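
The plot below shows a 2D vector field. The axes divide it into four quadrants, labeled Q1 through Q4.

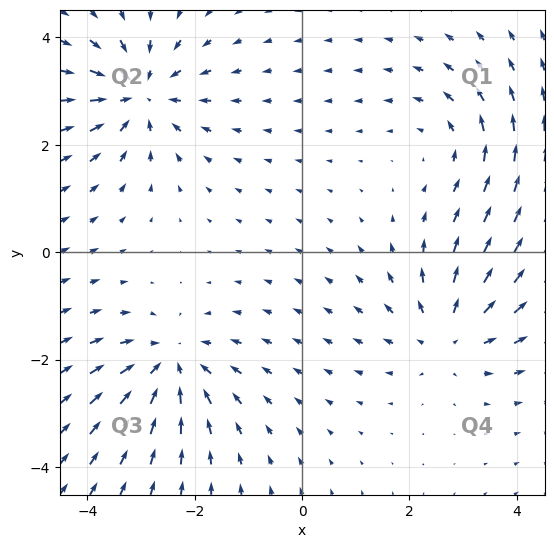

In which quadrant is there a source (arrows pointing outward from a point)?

The source sits at approximately (2.7, -1.5), which lies in quadrant Q4. The divergence there is about +4, positive as expected for a source.

Q4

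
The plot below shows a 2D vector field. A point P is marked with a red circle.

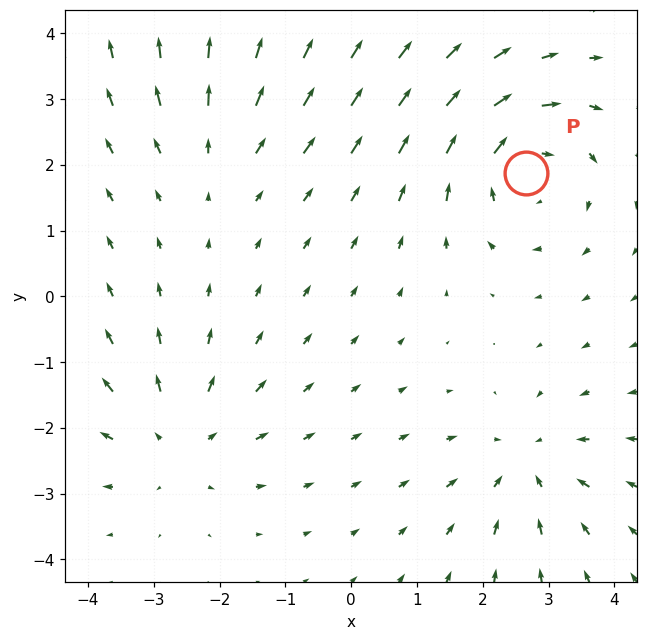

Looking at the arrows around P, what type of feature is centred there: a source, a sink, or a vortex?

At P (2.7, 1.9) the arrows circulate clockwise. Divergence ≈0, curl about -5 — near-zero divergence with nonzero curl is a vortex.

vortex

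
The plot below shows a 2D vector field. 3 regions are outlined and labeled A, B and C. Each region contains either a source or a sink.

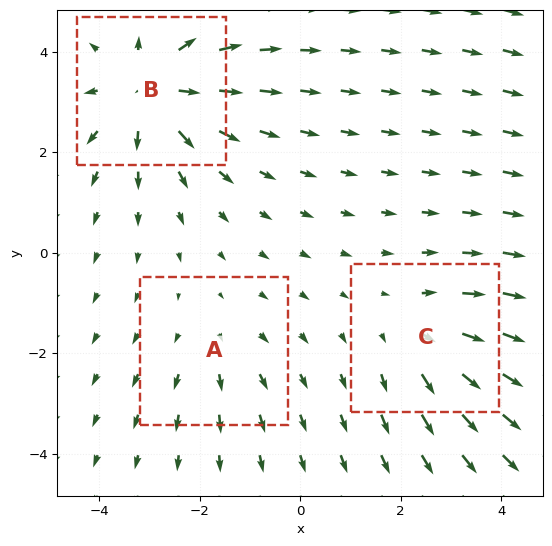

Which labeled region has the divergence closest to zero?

A

Divergence at each region's feature centre — A: about +2, B: about +4, C: about +3. Region A is closest to zero.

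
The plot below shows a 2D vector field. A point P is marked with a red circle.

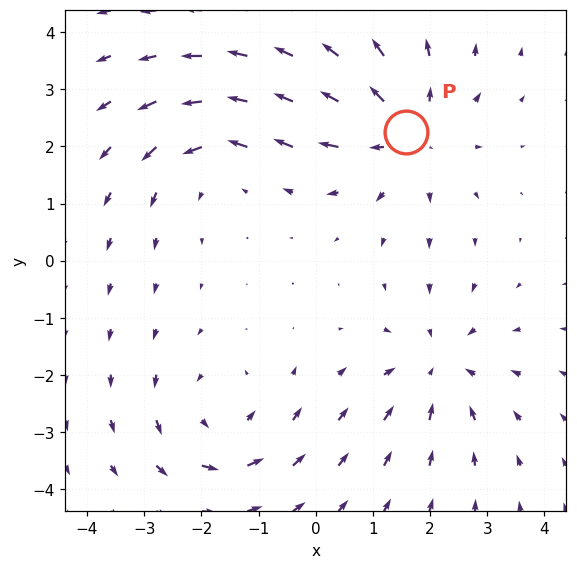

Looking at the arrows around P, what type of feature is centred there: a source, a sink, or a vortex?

source

At P (1.6, 2.2) the arrows spread outward. Divergence about +4, curl ≈0 — positive divergence with near-zero curl is a source.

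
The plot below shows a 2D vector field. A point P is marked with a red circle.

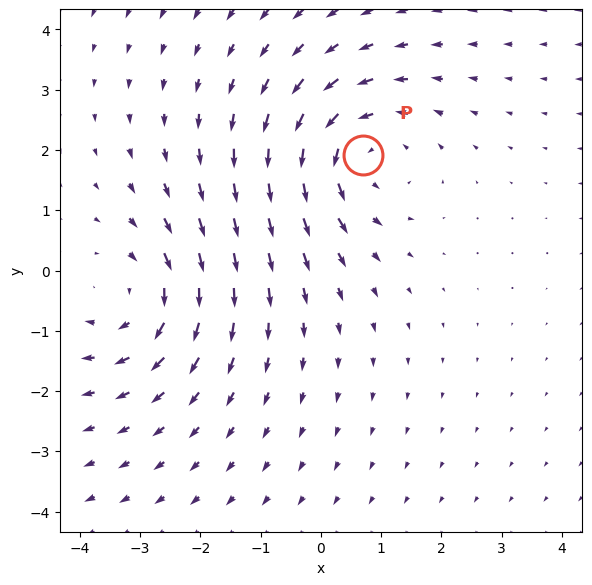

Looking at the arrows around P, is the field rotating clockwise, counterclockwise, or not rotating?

Near P at (0.7, 1.9) the arrows circulate counterclockwise. The curl (z-component) there is about +3; positive curl means counterclockwise rotation.

counterclockwise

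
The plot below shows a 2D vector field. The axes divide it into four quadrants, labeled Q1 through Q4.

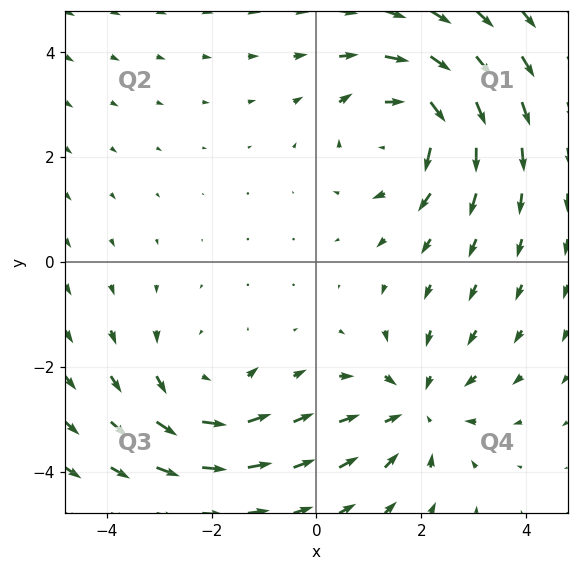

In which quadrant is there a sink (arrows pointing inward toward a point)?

Q4

The sink sits at approximately (1.9, -2.8), which lies in quadrant Q4. The divergence there is about -3, negative as expected for a sink.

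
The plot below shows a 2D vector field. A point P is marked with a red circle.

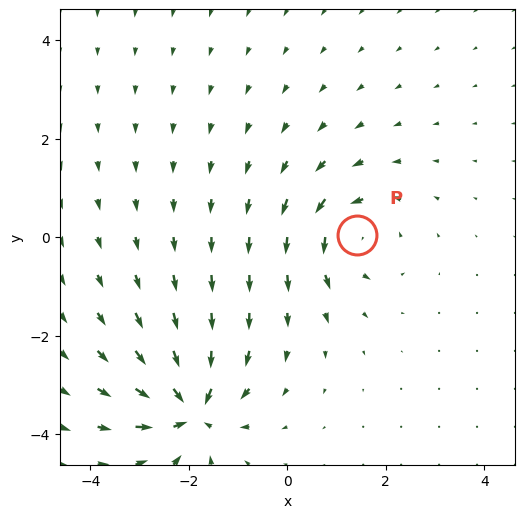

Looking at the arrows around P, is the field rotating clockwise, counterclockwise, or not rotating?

counterclockwise

Near P at (1.4, 0.0) the arrows circulate counterclockwise. The curl (z-component) there is about +4; positive curl means counterclockwise rotation.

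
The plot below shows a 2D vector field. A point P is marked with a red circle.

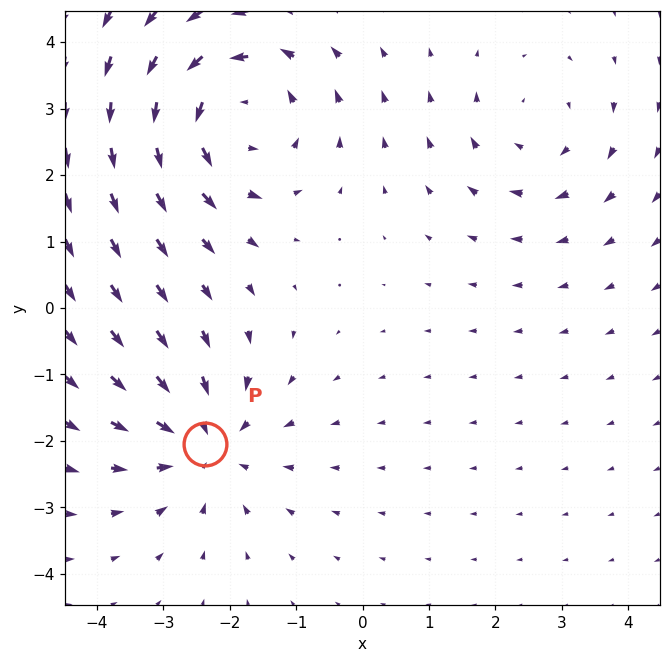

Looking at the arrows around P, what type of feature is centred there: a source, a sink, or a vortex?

At P (-2.4, -2.0) the arrows converge inward. Divergence about -3, curl ≈0 — negative divergence with near-zero curl is a sink.

sink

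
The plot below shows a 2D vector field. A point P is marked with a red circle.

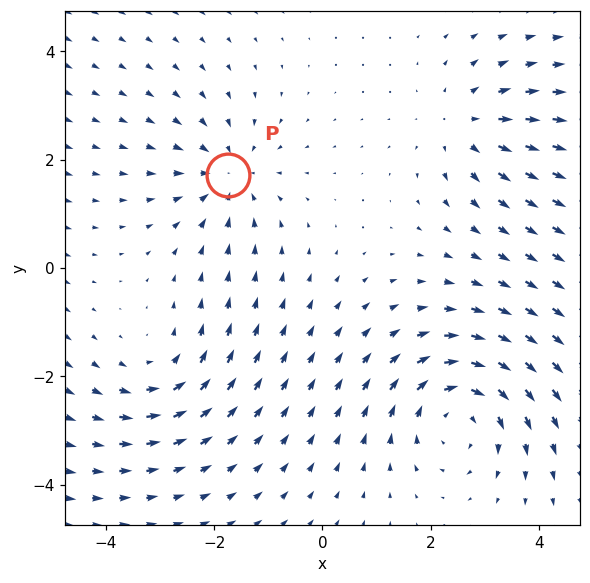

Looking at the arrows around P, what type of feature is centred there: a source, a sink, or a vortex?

sink

At P (-1.7, 1.7) the arrows converge inward. Divergence about -3, curl ≈0 — negative divergence with near-zero curl is a sink.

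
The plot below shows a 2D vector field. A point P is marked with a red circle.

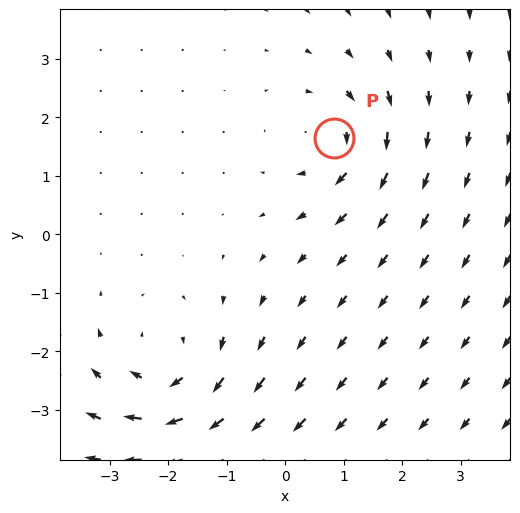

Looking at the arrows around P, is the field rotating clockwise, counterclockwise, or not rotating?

clockwise

Near P at (0.8, 1.7) the arrows circulate clockwise. The curl (z-component) there is about -4; negative curl means clockwise rotation.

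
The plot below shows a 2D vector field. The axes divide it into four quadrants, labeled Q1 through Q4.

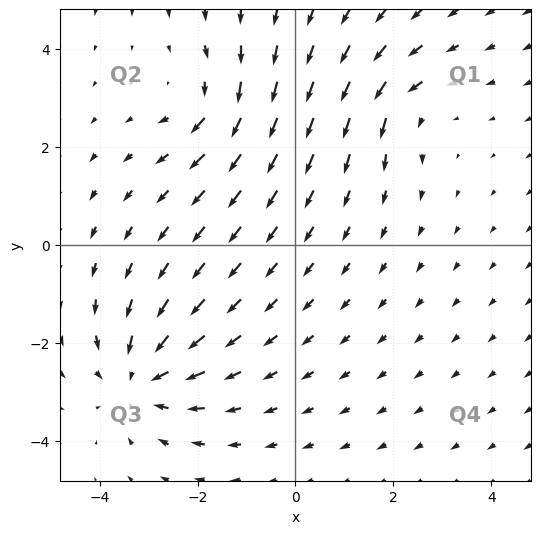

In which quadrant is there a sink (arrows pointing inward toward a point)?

Q3

The sink sits at approximately (-3.2, -2.7), which lies in quadrant Q3. The divergence there is about -4, negative as expected for a sink.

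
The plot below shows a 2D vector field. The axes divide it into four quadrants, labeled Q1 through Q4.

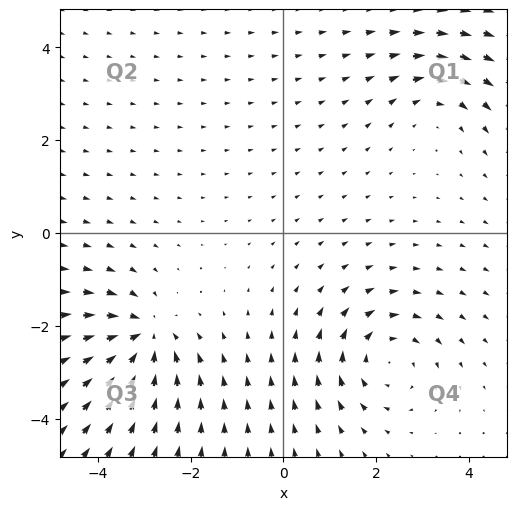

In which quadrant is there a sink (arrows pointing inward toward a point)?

Q3

The sink sits at approximately (-3.0, -2.2), which lies in quadrant Q3. The divergence there is about -5, negative as expected for a sink.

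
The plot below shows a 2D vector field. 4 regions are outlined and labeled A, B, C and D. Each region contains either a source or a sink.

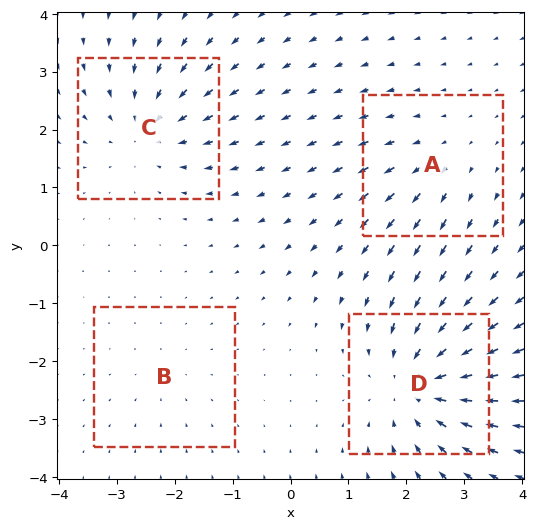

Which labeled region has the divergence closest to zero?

Divergence at each region's feature centre — A: about +3, B: about -2, C: about -5, D: about -7. Region B is closest to zero.

B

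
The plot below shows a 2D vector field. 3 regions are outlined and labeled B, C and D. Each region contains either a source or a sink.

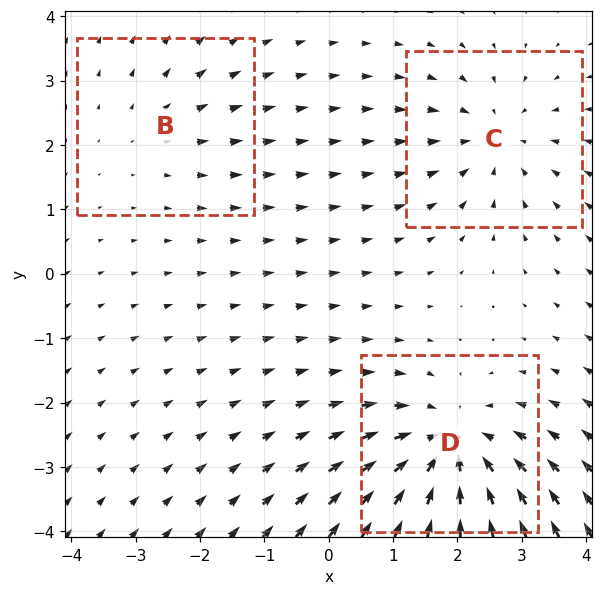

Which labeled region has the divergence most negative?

Divergence at each region's feature centre — B: about +2, C: about -3, D: about -5. Region D is most negative.

D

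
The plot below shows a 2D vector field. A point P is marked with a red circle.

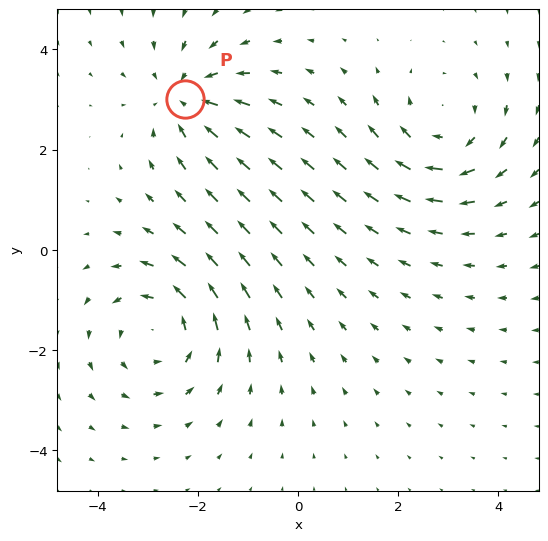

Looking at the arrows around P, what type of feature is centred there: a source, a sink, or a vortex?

At P (-2.2, 3.0) the arrows converge inward. Divergence about -3, curl ≈0 — negative divergence with near-zero curl is a sink.

sink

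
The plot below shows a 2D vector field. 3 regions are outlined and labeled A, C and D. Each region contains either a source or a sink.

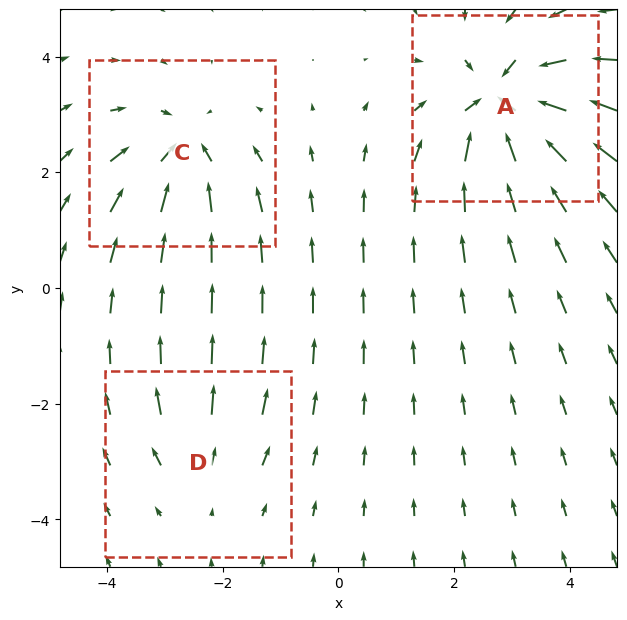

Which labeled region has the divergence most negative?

Divergence at each region's feature centre — A: about -6, C: about -4, D: about +2. Region A is most negative.

A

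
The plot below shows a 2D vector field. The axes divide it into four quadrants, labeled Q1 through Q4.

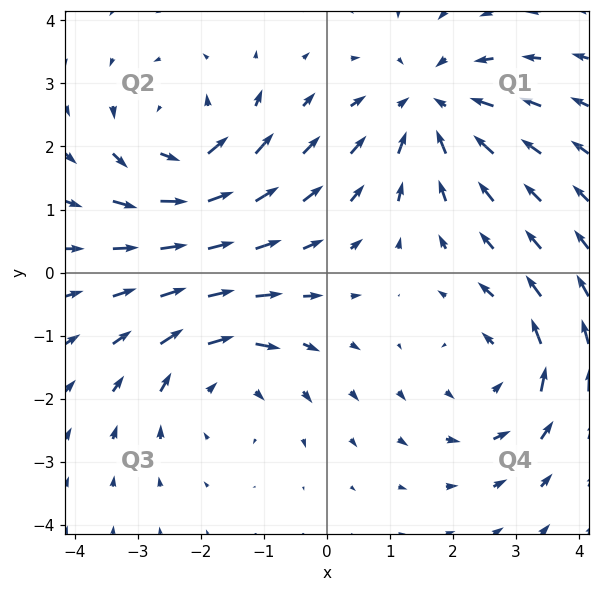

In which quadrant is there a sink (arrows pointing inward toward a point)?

Q1

The sink sits at approximately (1.6, 2.7), which lies in quadrant Q1. The divergence there is about -4, negative as expected for a sink.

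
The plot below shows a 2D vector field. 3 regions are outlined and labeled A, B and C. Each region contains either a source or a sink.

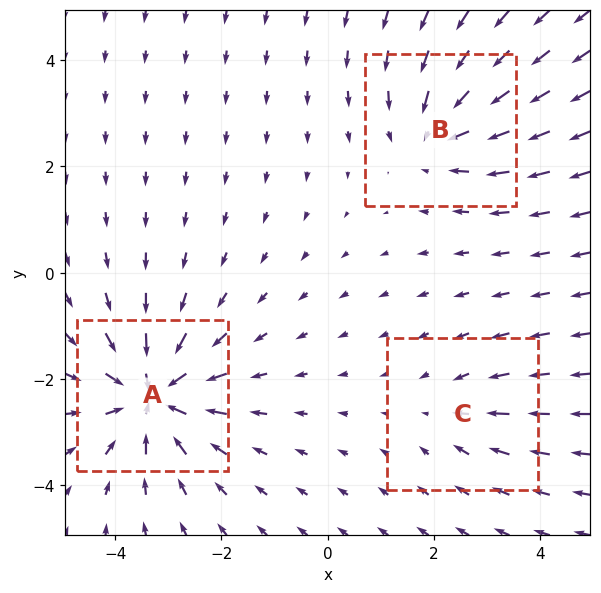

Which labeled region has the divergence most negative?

A

Divergence at each region's feature centre — A: about -5, B: about -3, C: about -2. Region A is most negative.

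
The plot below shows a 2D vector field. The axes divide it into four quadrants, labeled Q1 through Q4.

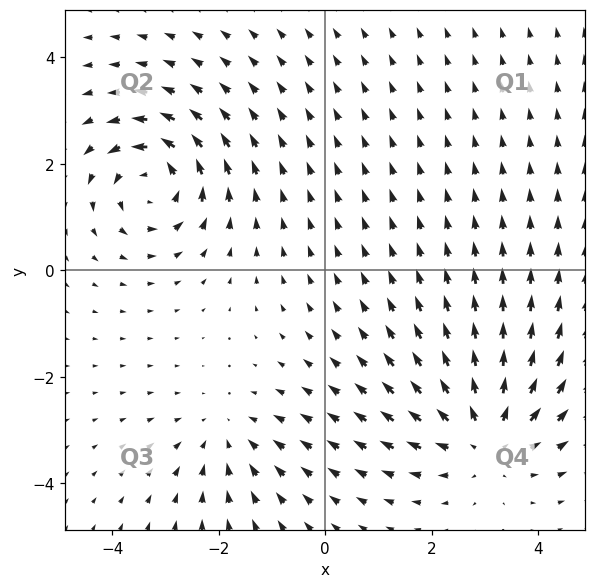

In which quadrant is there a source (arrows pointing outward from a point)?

The source sits at approximately (3.0, -3.1), which lies in quadrant Q4. The divergence there is about +4, positive as expected for a source.

Q4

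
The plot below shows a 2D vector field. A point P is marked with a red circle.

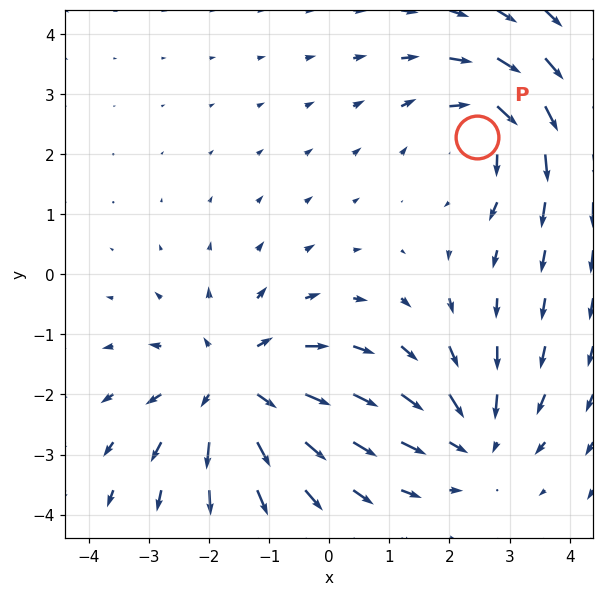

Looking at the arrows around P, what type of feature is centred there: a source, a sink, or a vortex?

At P (2.5, 2.3) the arrows circulate clockwise. Divergence ≈0, curl about -4 — near-zero divergence with nonzero curl is a vortex.

vortex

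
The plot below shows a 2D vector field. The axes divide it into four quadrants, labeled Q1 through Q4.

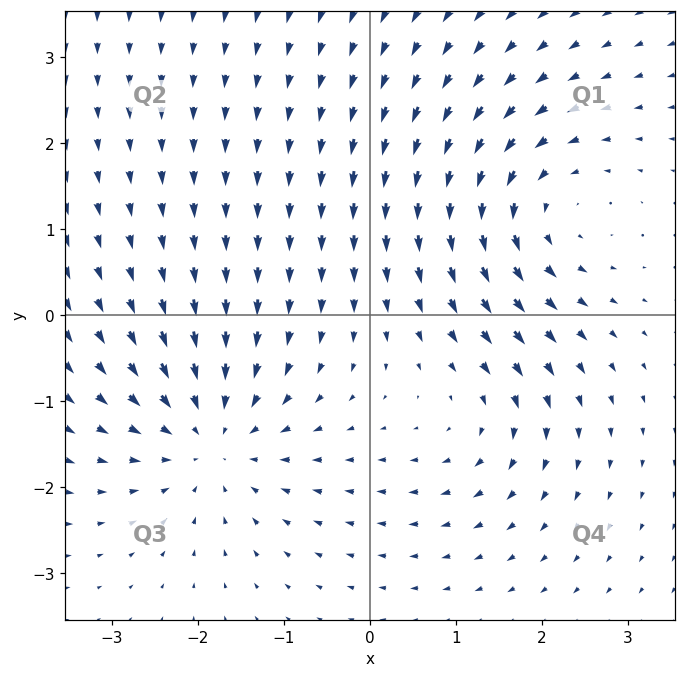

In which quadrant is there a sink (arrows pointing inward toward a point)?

Q3

The sink sits at approximately (-1.8, -1.4), which lies in quadrant Q3. The divergence there is about -4, negative as expected for a sink.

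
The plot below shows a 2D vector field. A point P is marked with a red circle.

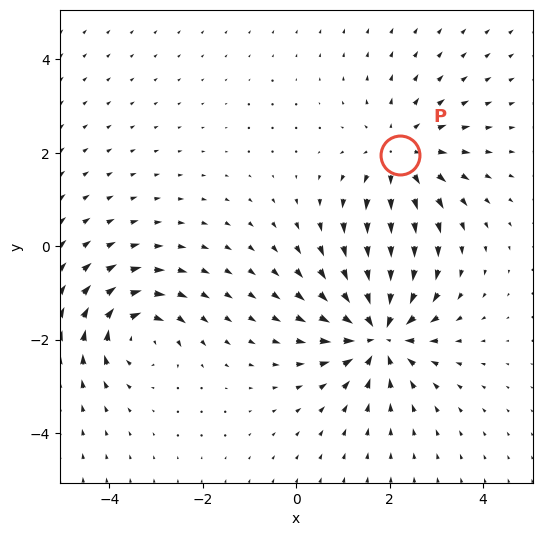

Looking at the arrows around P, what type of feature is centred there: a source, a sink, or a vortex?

At P (2.2, 2.0) the arrows spread outward. Divergence about +3, curl ≈0 — positive divergence with near-zero curl is a source.

source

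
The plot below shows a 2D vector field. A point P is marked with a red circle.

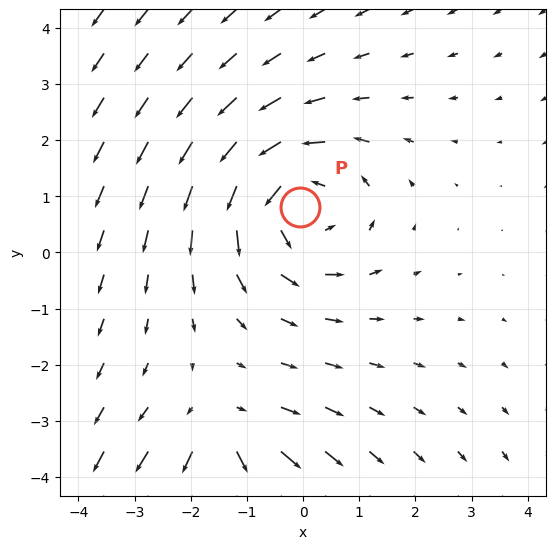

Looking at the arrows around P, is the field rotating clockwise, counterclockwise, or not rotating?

counterclockwise

Near P at (-0.1, 0.8) the arrows circulate counterclockwise. The curl (z-component) there is about +3; positive curl means counterclockwise rotation.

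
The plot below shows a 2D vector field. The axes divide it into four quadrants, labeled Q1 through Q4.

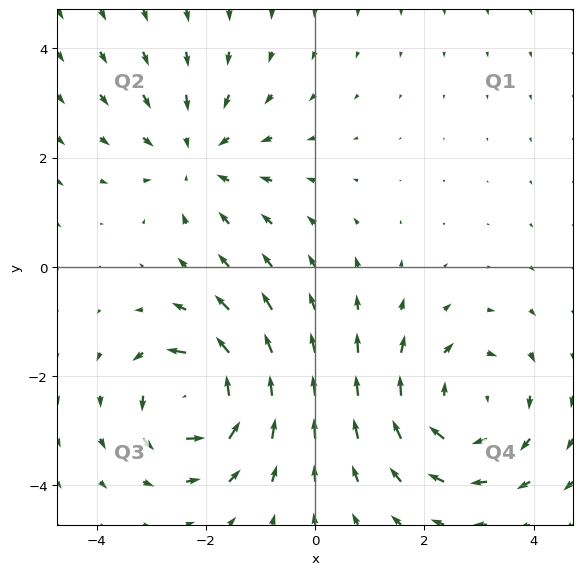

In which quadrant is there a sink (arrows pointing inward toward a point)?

The sink sits at approximately (-2.2, 2.0), which lies in quadrant Q2. The divergence there is about -3, negative as expected for a sink.

Q2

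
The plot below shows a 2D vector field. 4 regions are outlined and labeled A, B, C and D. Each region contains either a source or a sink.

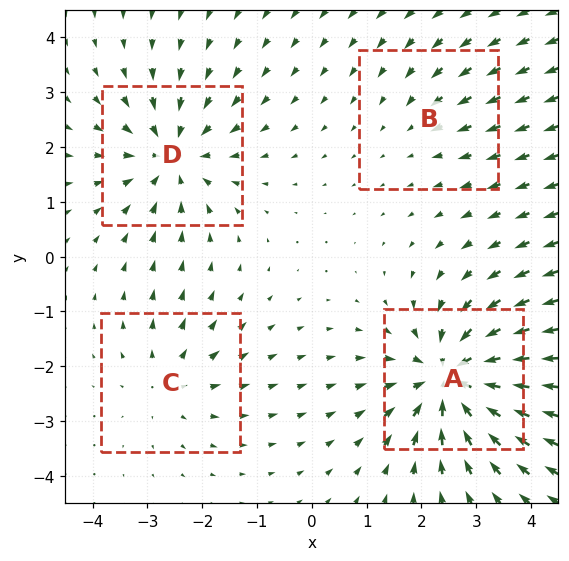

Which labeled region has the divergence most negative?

A

Divergence at each region's feature centre — A: about -8, B: about -2, C: about +3, D: about -6. Region A is most negative.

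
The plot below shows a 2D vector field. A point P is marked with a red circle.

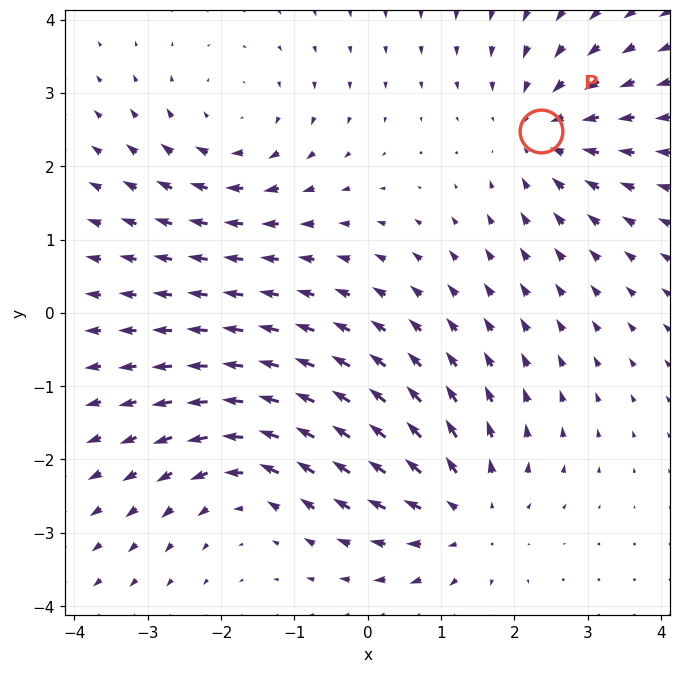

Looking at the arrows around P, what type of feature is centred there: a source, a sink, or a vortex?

At P (2.4, 2.5) the arrows converge inward. Divergence about -4, curl ≈0 — negative divergence with near-zero curl is a sink.

sink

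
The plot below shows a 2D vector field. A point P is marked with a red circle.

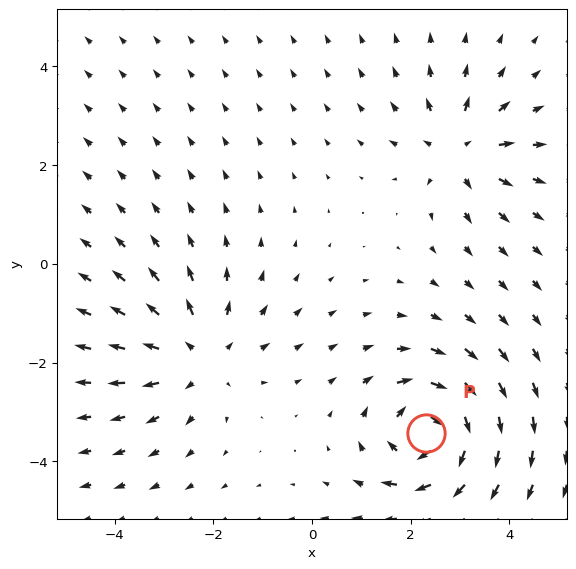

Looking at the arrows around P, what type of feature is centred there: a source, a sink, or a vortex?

At P (2.3, -3.4) the arrows circulate clockwise. Divergence ≈0, curl about -7 — near-zero divergence with nonzero curl is a vortex.

vortex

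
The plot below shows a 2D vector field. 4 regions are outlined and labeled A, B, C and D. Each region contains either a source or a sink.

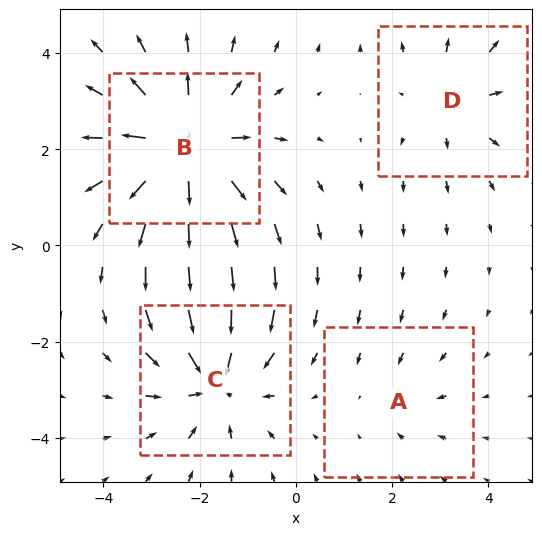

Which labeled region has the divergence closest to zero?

Divergence at each region's feature centre — A: about -2, B: about +6, C: about -5, D: about +3. Region A is closest to zero.

A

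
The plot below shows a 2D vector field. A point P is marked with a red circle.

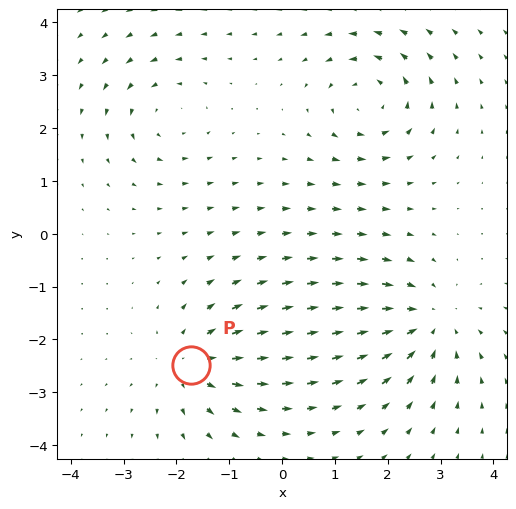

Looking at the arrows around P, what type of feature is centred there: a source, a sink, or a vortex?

source

At P (-1.7, -2.5) the arrows spread outward. Divergence about +5, curl ≈0 — positive divergence with near-zero curl is a source.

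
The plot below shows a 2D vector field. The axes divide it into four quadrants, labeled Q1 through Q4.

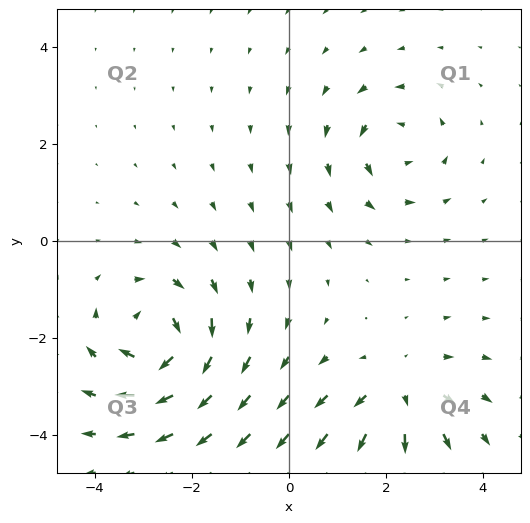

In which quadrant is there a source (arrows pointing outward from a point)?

Q4

The source sits at approximately (2.3, -3.1), which lies in quadrant Q4. The divergence there is about +4, positive as expected for a source.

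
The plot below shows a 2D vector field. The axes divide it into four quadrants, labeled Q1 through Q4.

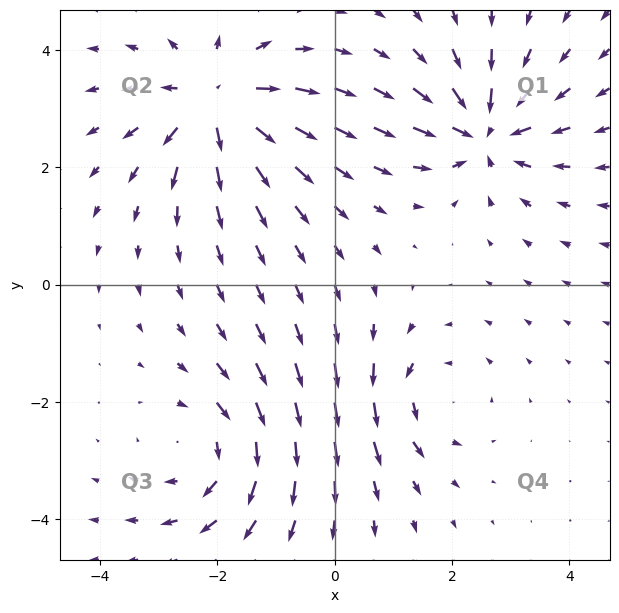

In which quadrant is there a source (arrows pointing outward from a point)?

Q2

The source sits at approximately (-2.0, 3.1), which lies in quadrant Q2. The divergence there is about +6, positive as expected for a source.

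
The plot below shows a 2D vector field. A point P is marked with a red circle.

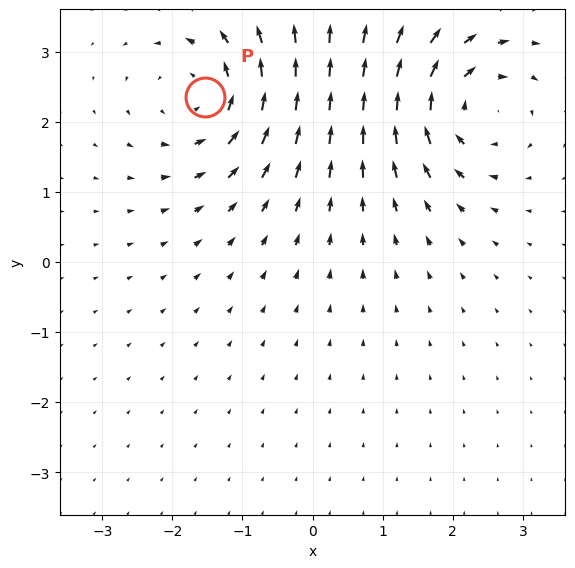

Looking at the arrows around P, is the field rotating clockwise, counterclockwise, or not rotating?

Near P at (-1.5, 2.4) the arrows circulate counterclockwise. The curl (z-component) there is about +5; positive curl means counterclockwise rotation.

counterclockwise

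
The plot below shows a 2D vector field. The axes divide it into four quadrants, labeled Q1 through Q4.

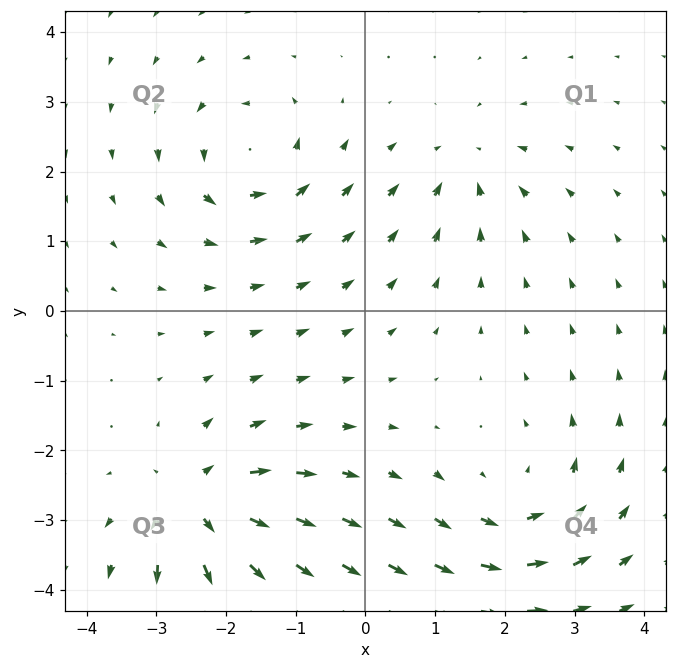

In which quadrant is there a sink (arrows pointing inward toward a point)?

Q1

The sink sits at approximately (1.4, 2.1), which lies in quadrant Q1. The divergence there is about -4, negative as expected for a sink.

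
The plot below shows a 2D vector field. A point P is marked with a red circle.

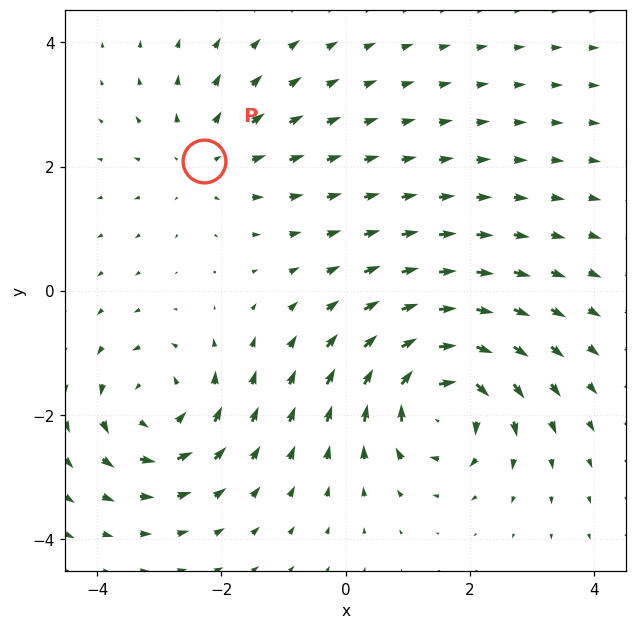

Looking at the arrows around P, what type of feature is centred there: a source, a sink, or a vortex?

At P (-2.3, 2.1) the arrows spread outward. Divergence about +3, curl ≈0 — positive divergence with near-zero curl is a source.

source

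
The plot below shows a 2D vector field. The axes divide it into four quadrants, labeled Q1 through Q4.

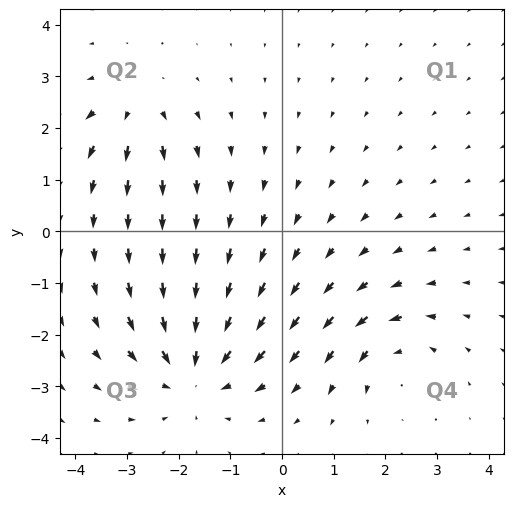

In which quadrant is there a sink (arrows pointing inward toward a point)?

Q3

The sink sits at approximately (-1.7, -2.7), which lies in quadrant Q3. The divergence there is about -4, negative as expected for a sink.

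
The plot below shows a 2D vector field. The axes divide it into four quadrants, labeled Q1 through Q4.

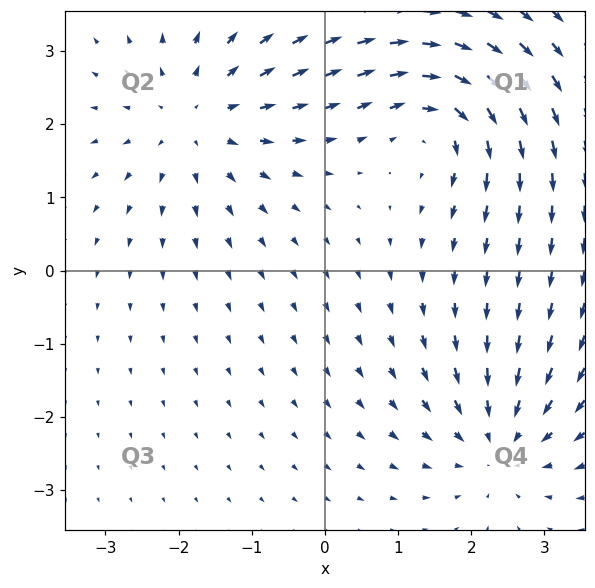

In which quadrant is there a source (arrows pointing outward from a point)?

The source sits at approximately (-1.8, 2.1), which lies in quadrant Q2. The divergence there is about +3, positive as expected for a source.

Q2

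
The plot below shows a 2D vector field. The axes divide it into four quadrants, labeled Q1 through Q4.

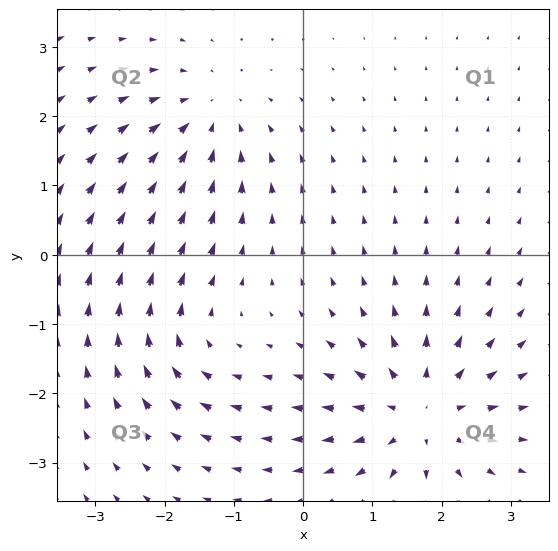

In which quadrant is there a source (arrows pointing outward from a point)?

Q4

The source sits at approximately (1.7, -2.3), which lies in quadrant Q4. The divergence there is about +6, positive as expected for a source.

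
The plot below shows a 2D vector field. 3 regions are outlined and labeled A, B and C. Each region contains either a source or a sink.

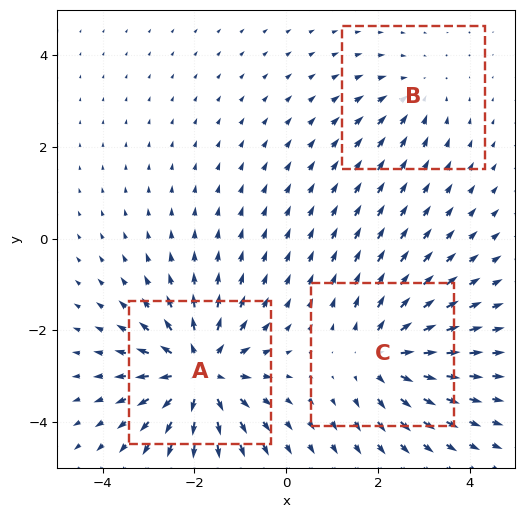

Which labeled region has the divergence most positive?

A

Divergence at each region's feature centre — A: about +5, B: about -2, C: about +3. Region A is most positive.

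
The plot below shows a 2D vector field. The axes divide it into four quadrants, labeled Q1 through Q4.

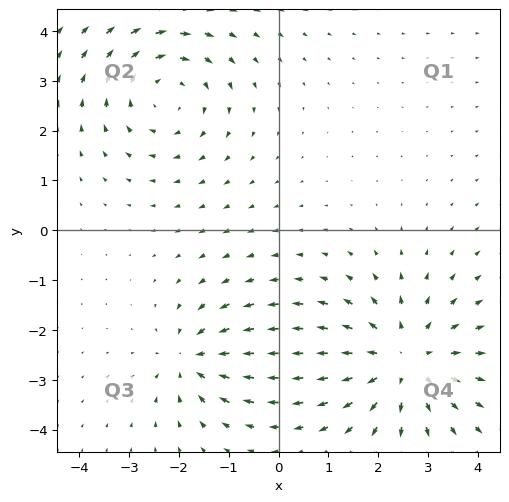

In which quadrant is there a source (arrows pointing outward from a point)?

The source sits at approximately (2.5, -2.6), which lies in quadrant Q4. The divergence there is about +4, positive as expected for a source.

Q4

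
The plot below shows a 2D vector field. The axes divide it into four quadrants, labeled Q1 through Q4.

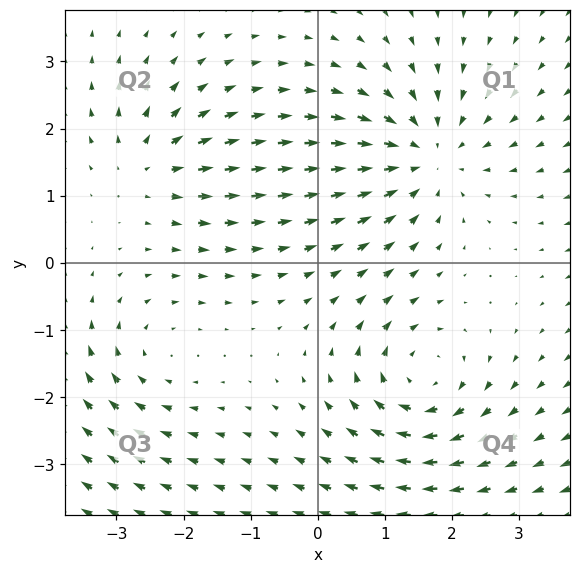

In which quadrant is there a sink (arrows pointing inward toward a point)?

The sink sits at approximately (1.6, 1.6), which lies in quadrant Q1. The divergence there is about -4, negative as expected for a sink.

Q1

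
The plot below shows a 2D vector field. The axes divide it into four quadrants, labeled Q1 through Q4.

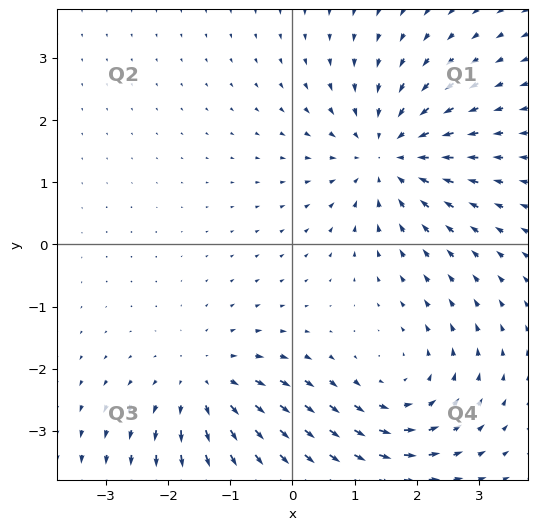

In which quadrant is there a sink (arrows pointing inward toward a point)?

Q1

The sink sits at approximately (1.5, 1.4), which lies in quadrant Q1. The divergence there is about -4, negative as expected for a sink.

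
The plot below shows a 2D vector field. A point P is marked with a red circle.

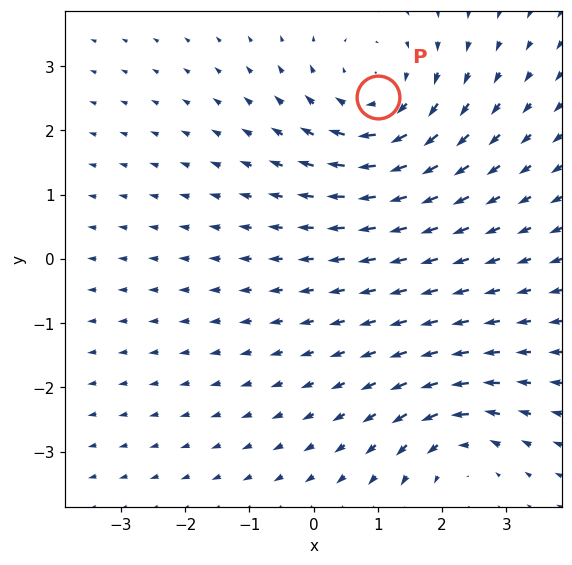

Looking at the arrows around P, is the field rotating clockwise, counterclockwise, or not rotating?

clockwise

Near P at (1.0, 2.5) the arrows circulate clockwise. The curl (z-component) there is about -4; negative curl means clockwise rotation.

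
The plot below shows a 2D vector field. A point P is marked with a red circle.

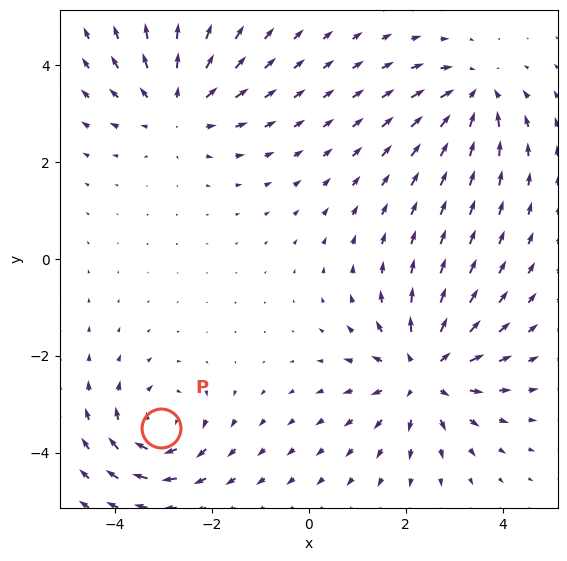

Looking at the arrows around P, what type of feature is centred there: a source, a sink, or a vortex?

vortex

At P (-3.1, -3.5) the arrows circulate clockwise. Divergence ≈0, curl about -4 — near-zero divergence with nonzero curl is a vortex.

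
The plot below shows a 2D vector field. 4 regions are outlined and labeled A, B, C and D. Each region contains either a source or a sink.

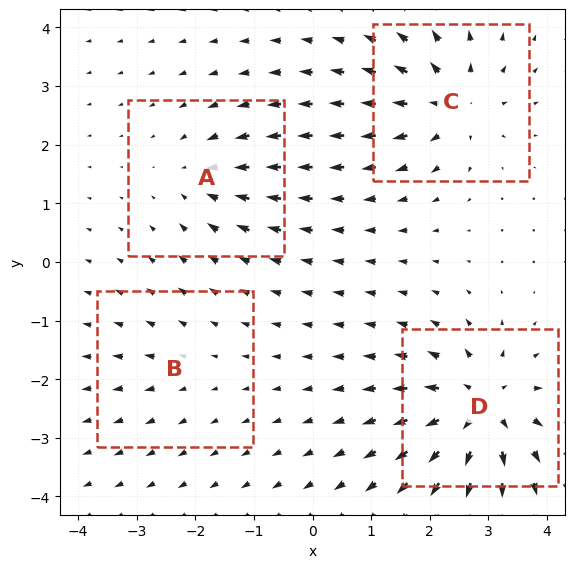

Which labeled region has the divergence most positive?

D

Divergence at each region's feature centre — A: about -4, B: about +2, C: about +7, D: about +8. Region D is most positive.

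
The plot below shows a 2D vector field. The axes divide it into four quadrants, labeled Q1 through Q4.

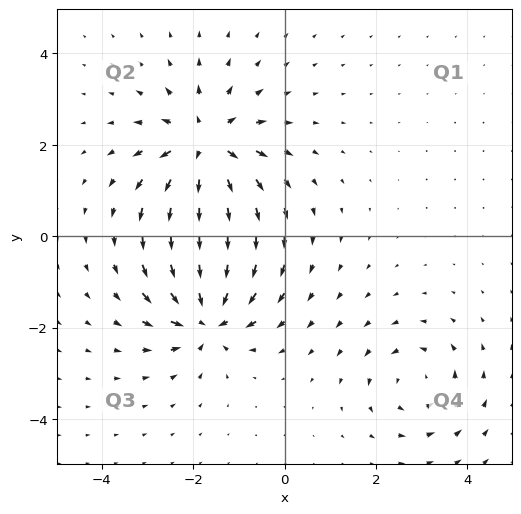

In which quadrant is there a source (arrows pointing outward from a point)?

The source sits at approximately (-1.7, 2.0), which lies in quadrant Q2. The divergence there is about +5, positive as expected for a source.

Q2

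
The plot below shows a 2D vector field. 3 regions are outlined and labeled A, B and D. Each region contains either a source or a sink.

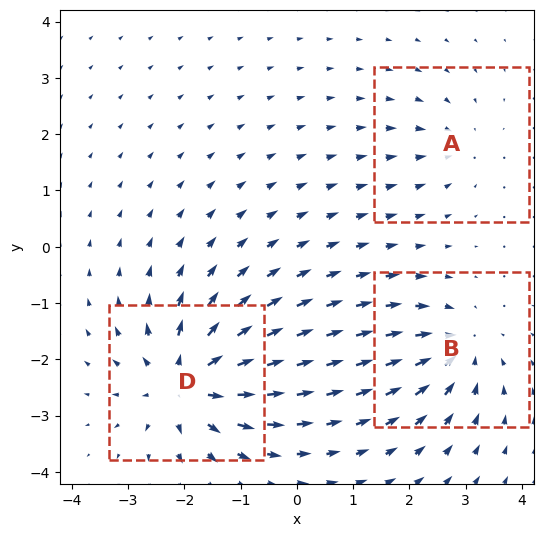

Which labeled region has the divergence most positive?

D

Divergence at each region's feature centre — A: about -2, B: about -4, D: about +6. Region D is most positive.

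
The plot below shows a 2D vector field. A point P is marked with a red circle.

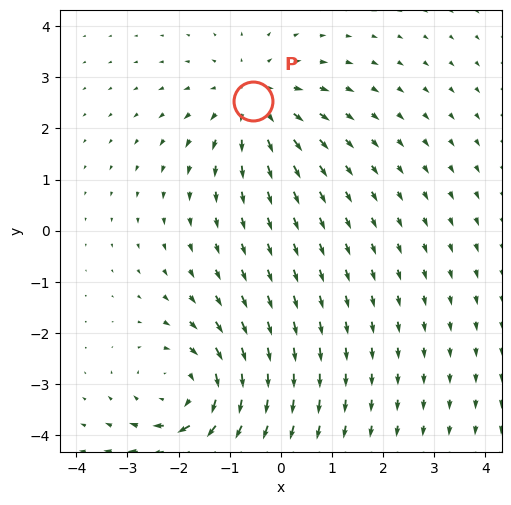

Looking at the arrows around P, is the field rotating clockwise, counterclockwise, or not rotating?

not rotating

Near P at (-0.5, 2.5) the arrows show no circulation. The curl there is ≈0.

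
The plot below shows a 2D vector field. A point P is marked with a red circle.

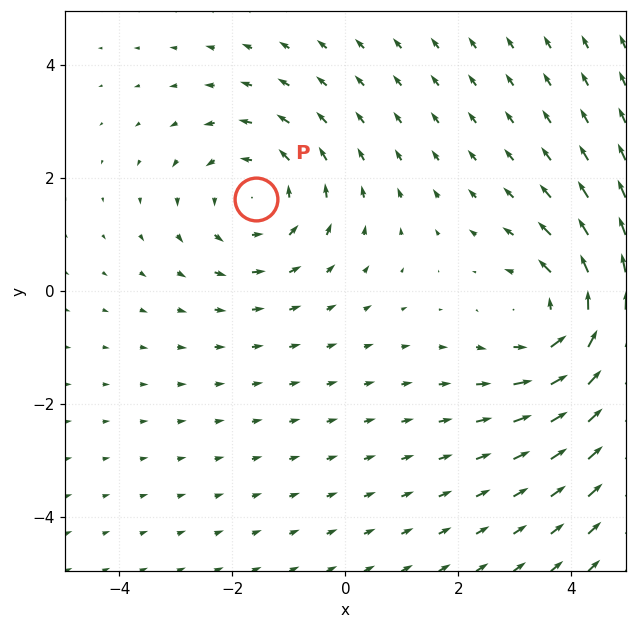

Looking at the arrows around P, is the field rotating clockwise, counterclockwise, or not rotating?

counterclockwise

Near P at (-1.6, 1.6) the arrows circulate counterclockwise. The curl (z-component) there is about +3; positive curl means counterclockwise rotation.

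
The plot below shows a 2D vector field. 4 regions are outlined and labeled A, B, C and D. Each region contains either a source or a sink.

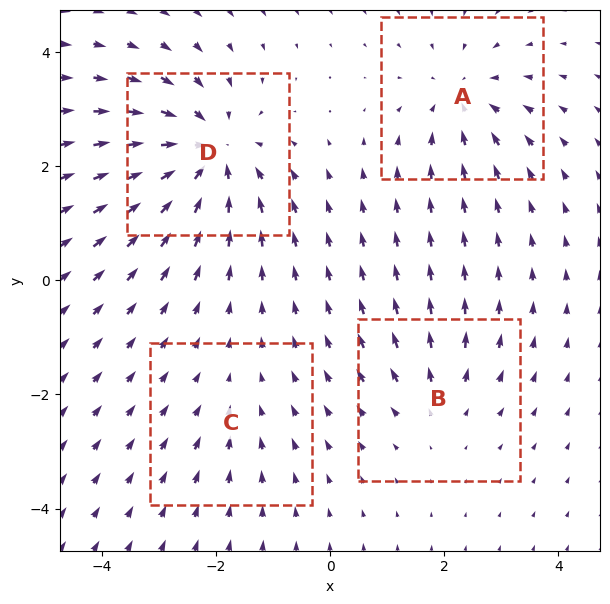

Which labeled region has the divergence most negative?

Divergence at each region's feature centre — A: about -4, B: about +3, C: about -2, D: about -7. Region D is most negative.

D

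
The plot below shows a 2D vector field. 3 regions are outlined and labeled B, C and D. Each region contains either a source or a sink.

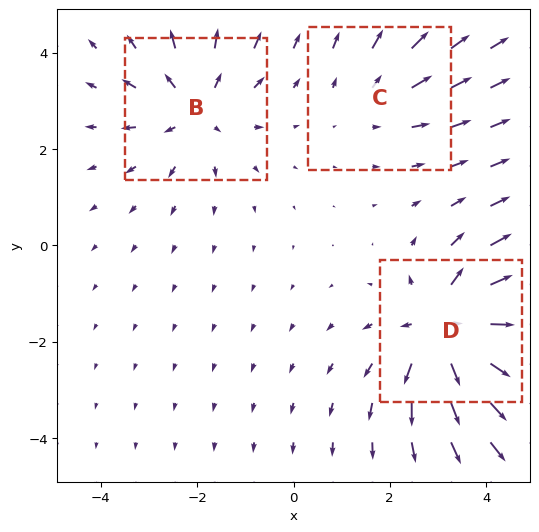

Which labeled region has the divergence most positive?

D

Divergence at each region's feature centre — B: about +3, C: about +2, D: about +5. Region D is most positive.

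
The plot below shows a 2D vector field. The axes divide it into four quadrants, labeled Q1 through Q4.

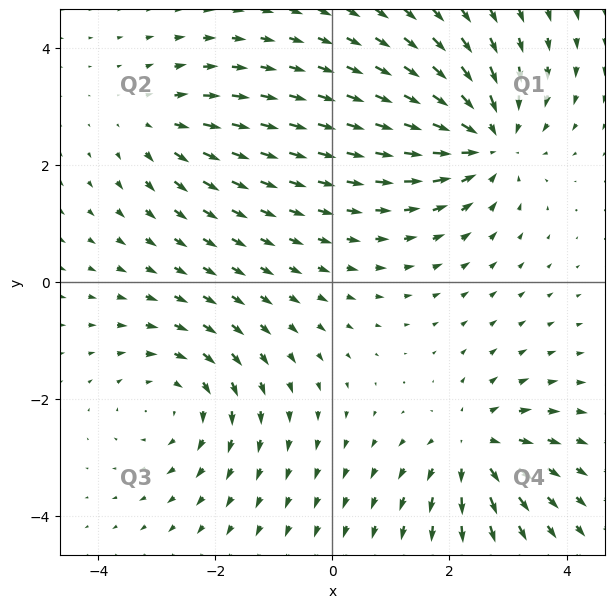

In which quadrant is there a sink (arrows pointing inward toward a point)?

Q1

The sink sits at approximately (2.6, 2.4), which lies in quadrant Q1. The divergence there is about -5, negative as expected for a sink.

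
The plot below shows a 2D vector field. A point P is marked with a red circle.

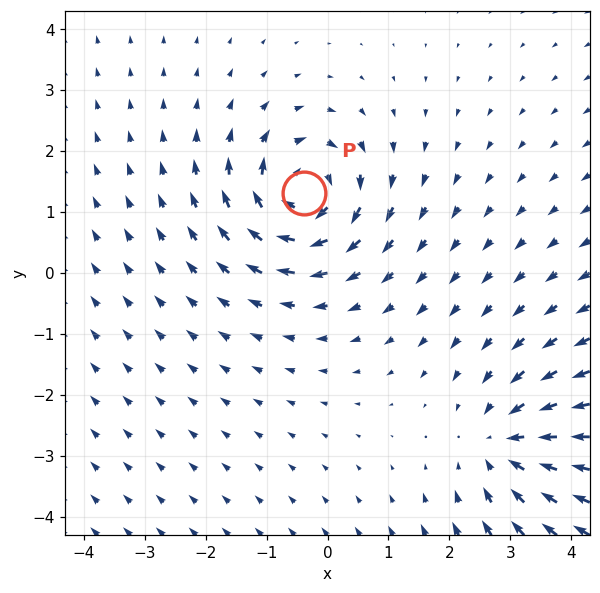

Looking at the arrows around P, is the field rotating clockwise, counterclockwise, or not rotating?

clockwise

Near P at (-0.4, 1.3) the arrows circulate clockwise. The curl (z-component) there is about -6; negative curl means clockwise rotation.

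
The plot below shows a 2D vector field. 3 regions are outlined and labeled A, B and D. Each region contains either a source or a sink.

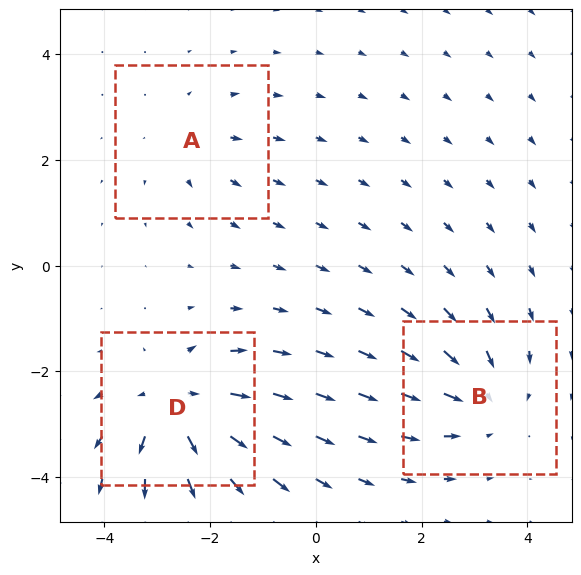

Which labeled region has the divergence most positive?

D

Divergence at each region's feature centre — A: about +2, B: about -3, D: about +5. Region D is most positive.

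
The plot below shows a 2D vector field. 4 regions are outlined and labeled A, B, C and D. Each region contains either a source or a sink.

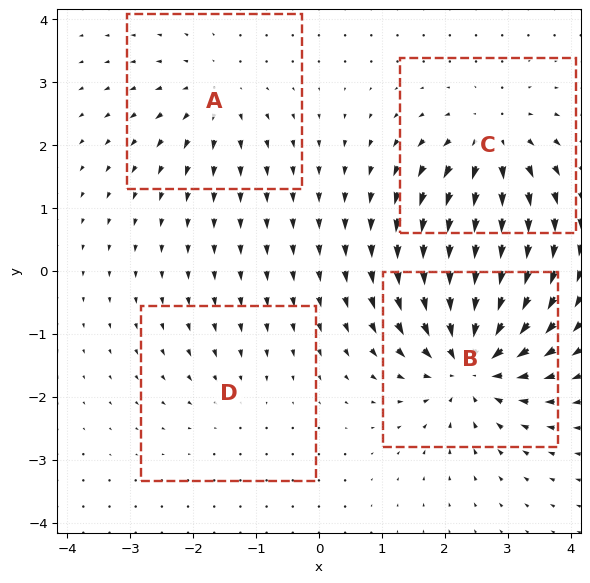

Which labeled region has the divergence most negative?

B

Divergence at each region's feature centre — A: about +4, B: about -8, C: about +6, D: about -2. Region B is most negative.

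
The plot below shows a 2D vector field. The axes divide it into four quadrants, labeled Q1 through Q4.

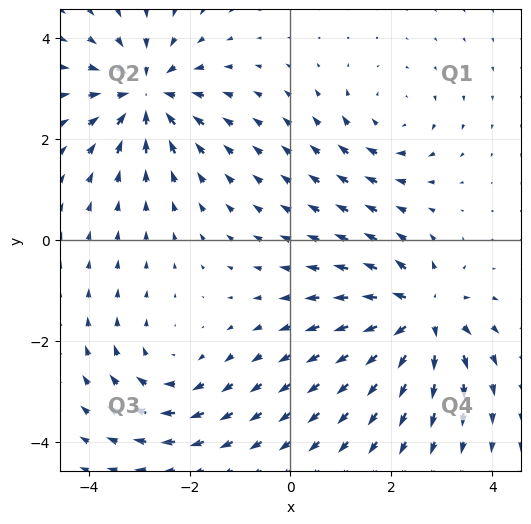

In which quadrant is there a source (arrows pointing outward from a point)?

The source sits at approximately (2.6, -1.5), which lies in quadrant Q4. The divergence there is about +6, positive as expected for a source.

Q4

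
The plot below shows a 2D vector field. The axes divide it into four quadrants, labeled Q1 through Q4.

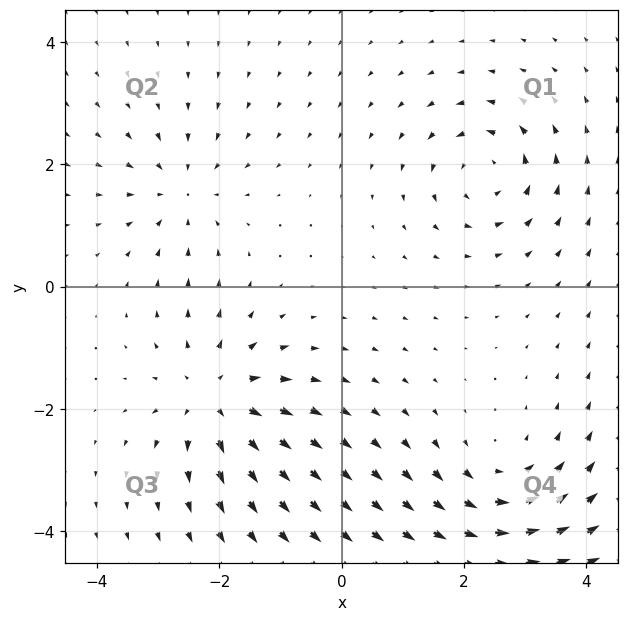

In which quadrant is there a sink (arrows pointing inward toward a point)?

The sink sits at approximately (-2.6, 1.5), which lies in quadrant Q2. The divergence there is about -4, negative as expected for a sink.

Q2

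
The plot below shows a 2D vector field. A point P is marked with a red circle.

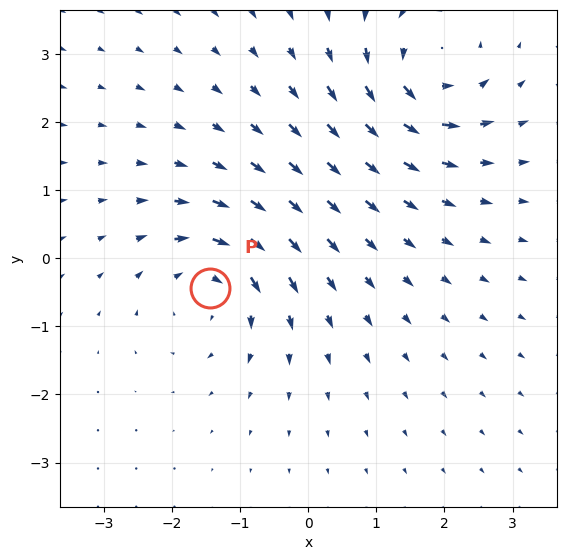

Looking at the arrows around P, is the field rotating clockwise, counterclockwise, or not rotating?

Near P at (-1.4, -0.4) the arrows circulate clockwise. The curl (z-component) there is about -4; negative curl means clockwise rotation.

clockwise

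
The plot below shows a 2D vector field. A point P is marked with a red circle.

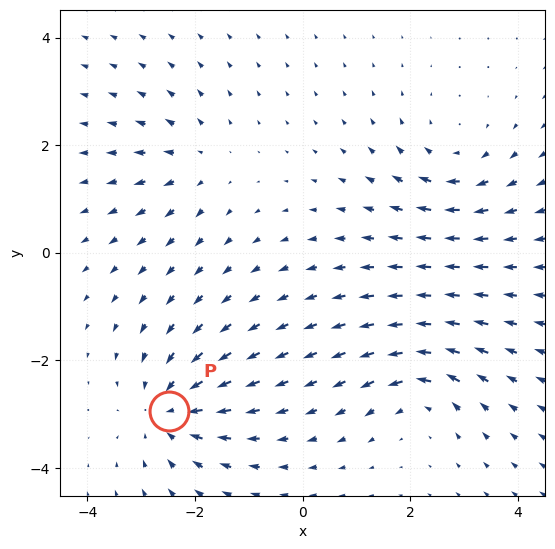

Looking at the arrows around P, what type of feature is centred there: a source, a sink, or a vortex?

sink

At P (-2.5, -2.9) the arrows converge inward. Divergence about -5, curl ≈0 — negative divergence with near-zero curl is a sink.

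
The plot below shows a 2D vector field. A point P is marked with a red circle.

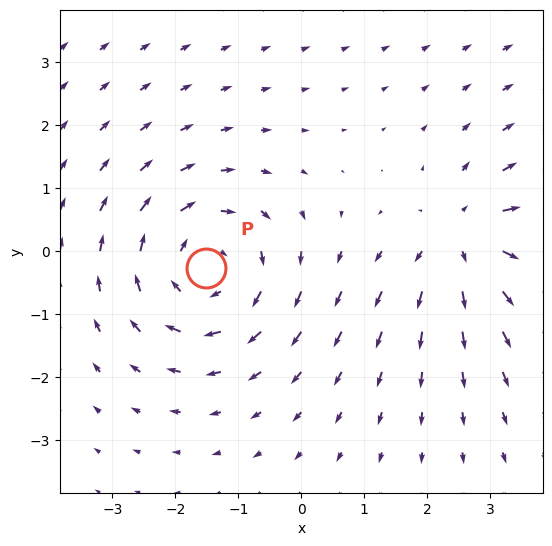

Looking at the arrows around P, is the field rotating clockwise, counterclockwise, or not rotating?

Near P at (-1.5, -0.3) the arrows circulate clockwise. The curl (z-component) there is about -4; negative curl means clockwise rotation.

clockwise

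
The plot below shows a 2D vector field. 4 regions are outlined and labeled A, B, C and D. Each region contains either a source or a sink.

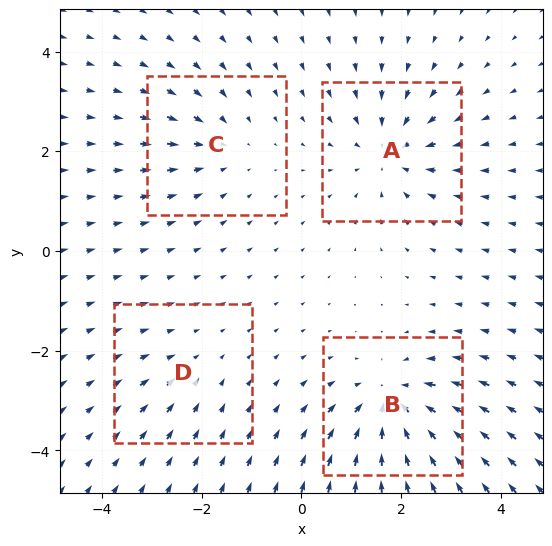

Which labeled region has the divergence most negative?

B

Divergence at each region's feature centre — A: about -5, B: about -6, C: about -3, D: about -2. Region B is most negative.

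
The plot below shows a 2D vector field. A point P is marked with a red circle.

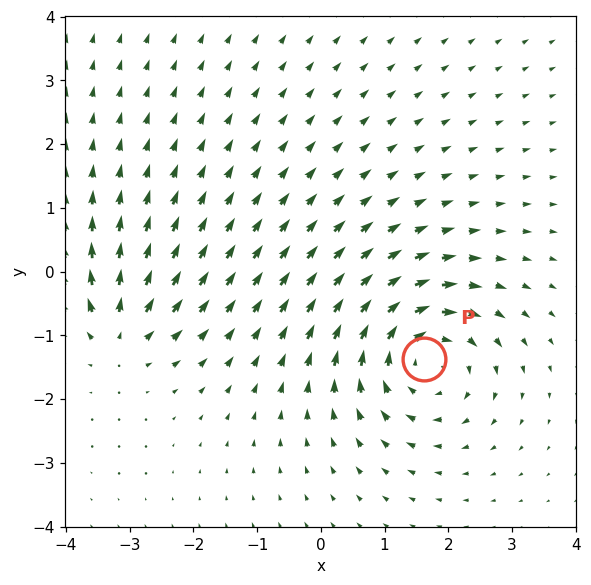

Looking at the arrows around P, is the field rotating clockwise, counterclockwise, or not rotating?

Near P at (1.6, -1.4) the arrows circulate clockwise. The curl (z-component) there is about -5; negative curl means clockwise rotation.

clockwise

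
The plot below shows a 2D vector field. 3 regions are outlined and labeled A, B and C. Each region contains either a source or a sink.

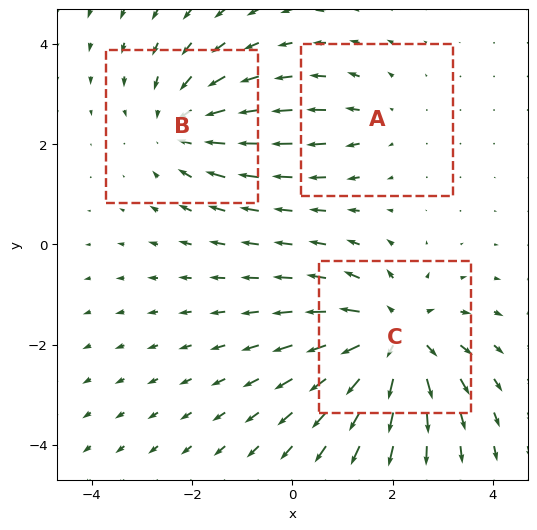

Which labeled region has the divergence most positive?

C

Divergence at each region's feature centre — A: about +2, B: about -3, C: about +4. Region C is most positive.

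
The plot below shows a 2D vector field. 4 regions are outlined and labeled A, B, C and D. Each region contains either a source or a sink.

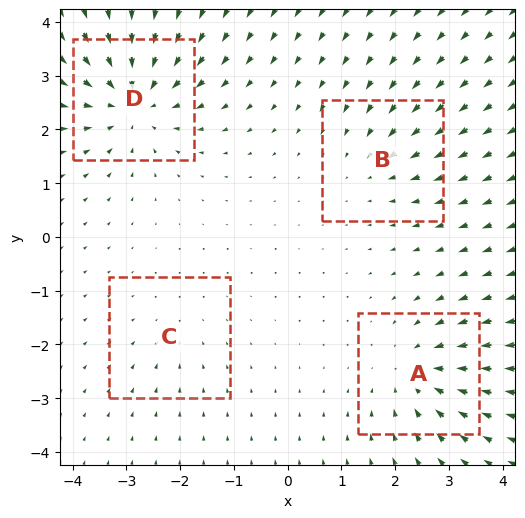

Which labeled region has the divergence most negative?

D

Divergence at each region's feature centre — A: about -5, B: about -3, C: about -2, D: about -7. Region D is most negative.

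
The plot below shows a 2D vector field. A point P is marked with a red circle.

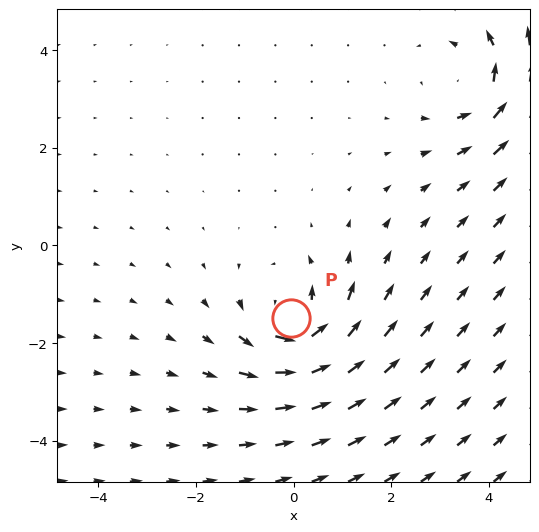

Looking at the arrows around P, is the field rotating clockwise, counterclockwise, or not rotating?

counterclockwise

Near P at (-0.1, -1.5) the arrows circulate counterclockwise. The curl (z-component) there is about +5; positive curl means counterclockwise rotation.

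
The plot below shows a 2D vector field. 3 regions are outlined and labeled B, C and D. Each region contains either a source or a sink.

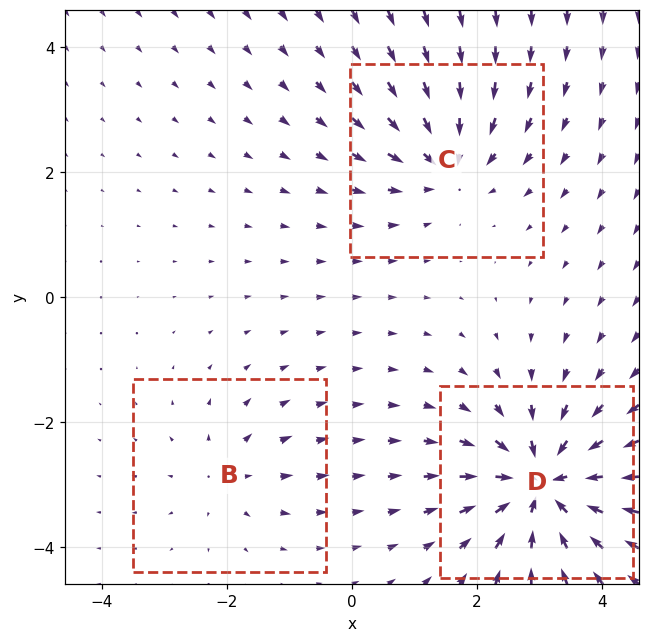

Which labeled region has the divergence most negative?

D

Divergence at each region's feature centre — B: about +2, C: about -4, D: about -6. Region D is most negative.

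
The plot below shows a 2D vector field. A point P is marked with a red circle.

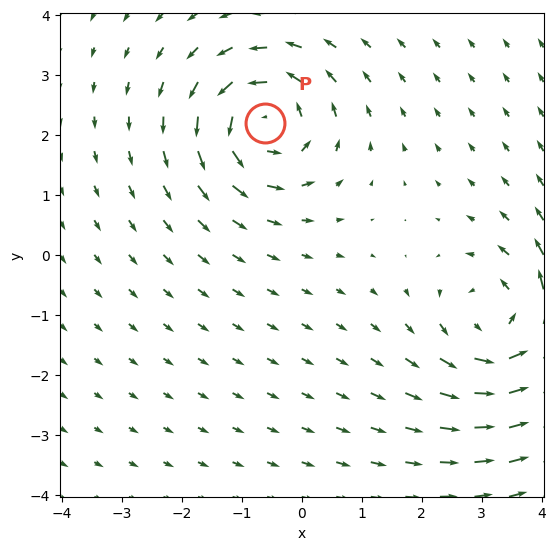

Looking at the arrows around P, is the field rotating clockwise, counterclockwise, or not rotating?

counterclockwise

Near P at (-0.6, 2.2) the arrows circulate counterclockwise. The curl (z-component) there is about +6; positive curl means counterclockwise rotation.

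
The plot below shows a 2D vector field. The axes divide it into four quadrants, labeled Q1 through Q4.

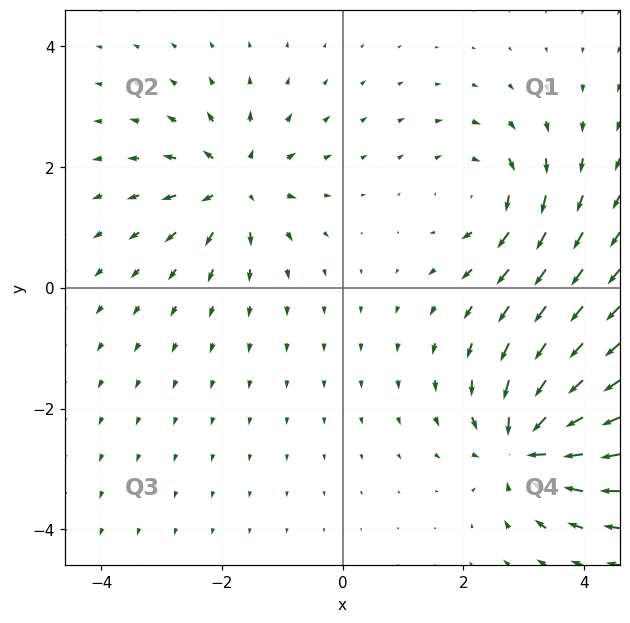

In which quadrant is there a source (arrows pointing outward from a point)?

The source sits at approximately (-1.8, 1.7), which lies in quadrant Q2. The divergence there is about +4, positive as expected for a source.

Q2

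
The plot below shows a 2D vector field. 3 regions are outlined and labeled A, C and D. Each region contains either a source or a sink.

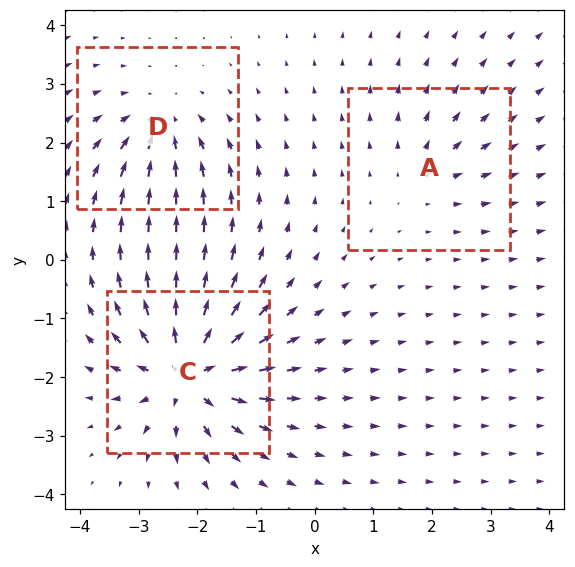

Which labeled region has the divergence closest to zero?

A

Divergence at each region's feature centre — A: about +2, C: about +7, D: about -4. Region A is closest to zero.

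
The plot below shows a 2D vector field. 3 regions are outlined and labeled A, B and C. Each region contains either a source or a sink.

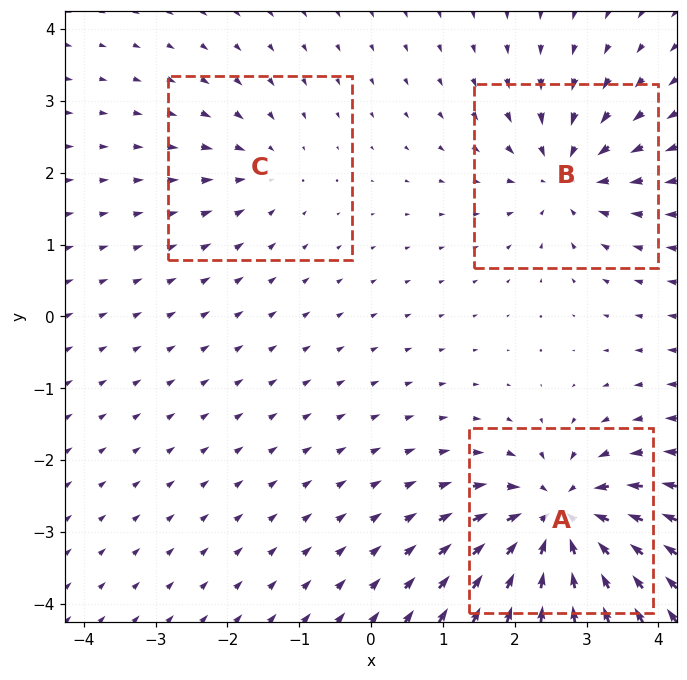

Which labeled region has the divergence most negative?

Divergence at each region's feature centre — A: about -7, B: about -4, C: about -2. Region A is most negative.

A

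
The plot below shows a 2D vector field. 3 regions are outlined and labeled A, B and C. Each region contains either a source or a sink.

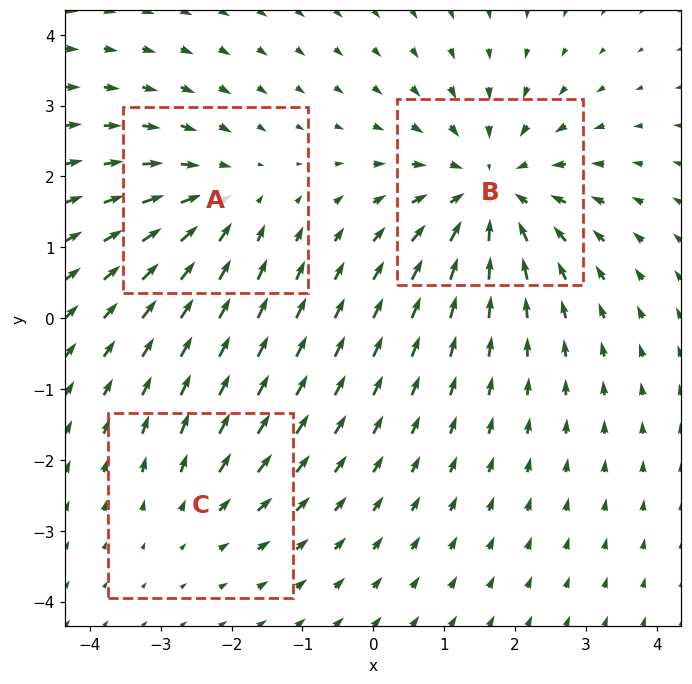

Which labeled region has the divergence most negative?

B

Divergence at each region's feature centre — A: about -3, B: about -4, C: about +2. Region B is most negative.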